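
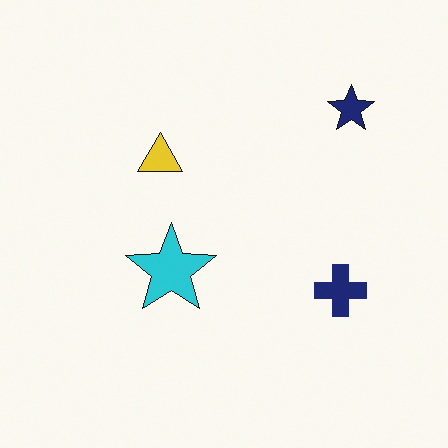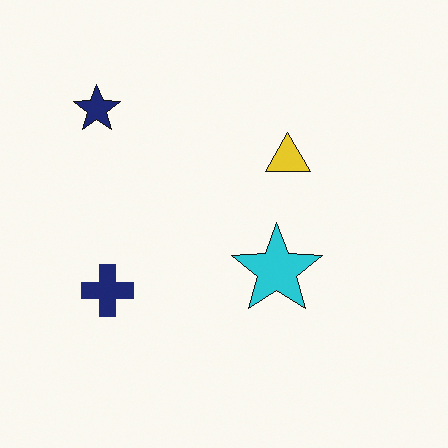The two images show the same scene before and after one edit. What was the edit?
This is the original image flipped horizontally (left ↔ right).

The navy star is in the top-right of the first image and the top-left of the second — shapes on opposite sides of the vertical midline have swapped in a mirror flip.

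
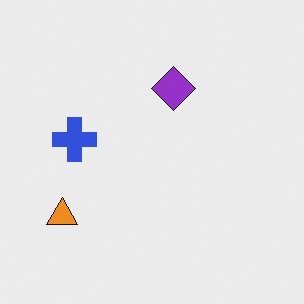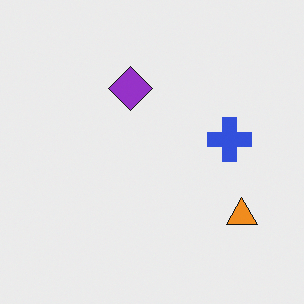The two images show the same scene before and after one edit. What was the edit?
The image was flipped horizontally (left ↔ right).

The orange triangle is in the bottom-left of the first image and the bottom-right of the second — shapes on opposite sides of the vertical midline have swapped in a mirror flip.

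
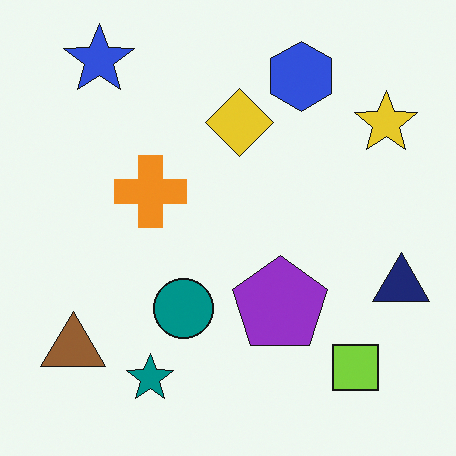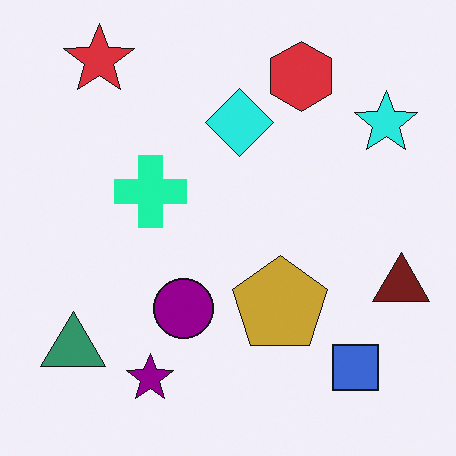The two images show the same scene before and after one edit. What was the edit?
The second image is the first hue-shifted noticeably.

Every shape's color has rotated by the same amount around the hue wheel — a uniform hue shift.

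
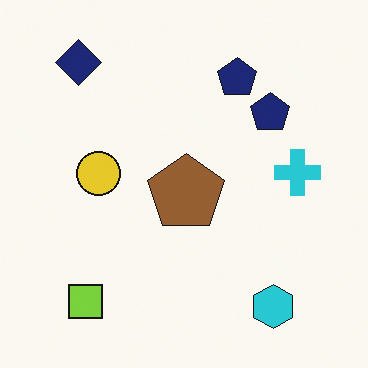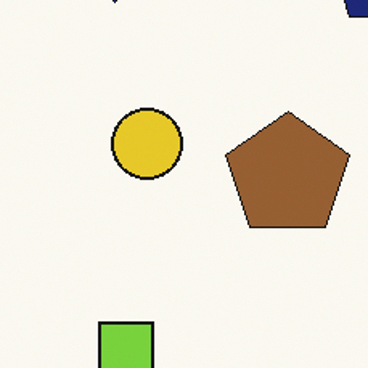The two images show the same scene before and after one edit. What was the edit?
The transformation is: cropped to a modestly smaller region and rescaled.

The visible shapes are larger and the field of view is narrower; shapes near the original edges may be partly or wholly outside the frame — a crop-and-rescale.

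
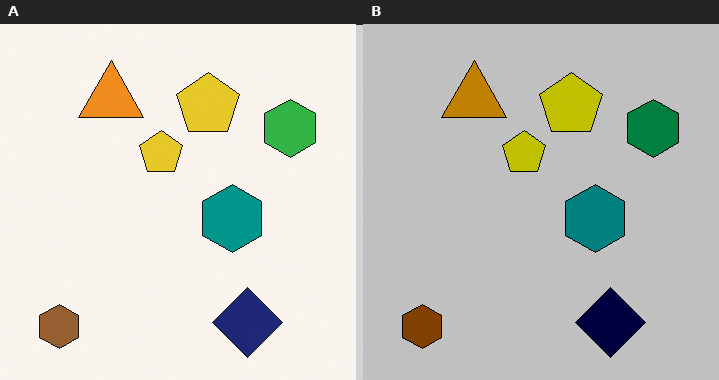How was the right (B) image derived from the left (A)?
The transformation is: aggressively posterized.

Each flat color has snapped to a coarser quantized level — most visibly, the near-white background has dropped to a flat grey.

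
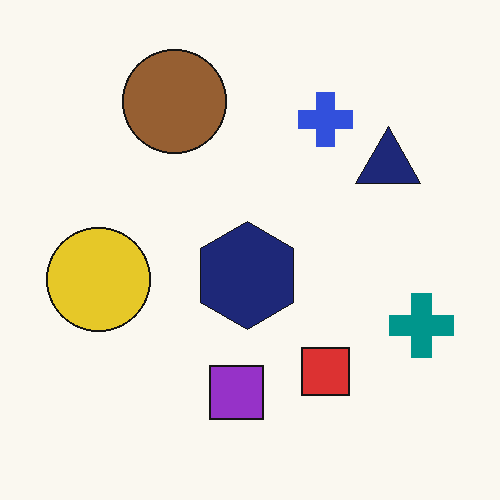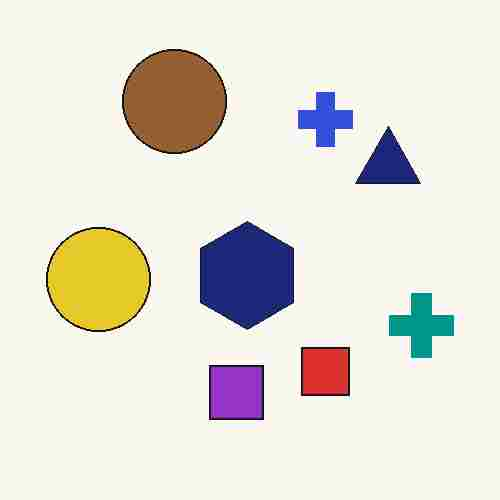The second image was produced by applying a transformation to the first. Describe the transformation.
The second image is the first degraded with heavy JPEG compression.

Blocky 8×8 compression artifacts appear around shape edges and the flat background shows ringing — characteristic JPEG degradation.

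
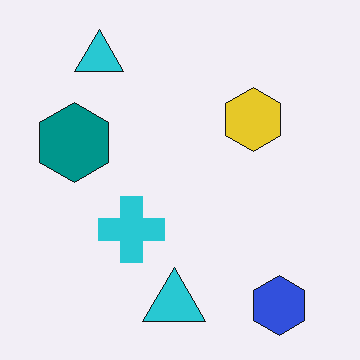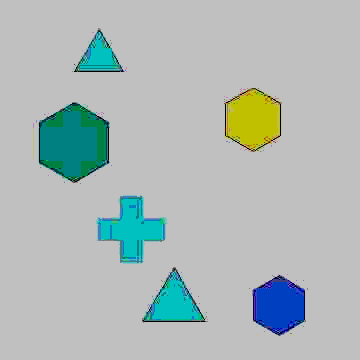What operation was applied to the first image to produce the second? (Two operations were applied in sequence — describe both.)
The transformation is: heavily JPEG-compressed with obvious blocking artifacts, then heavily posterized to just a handful of flat colors.

Blocky 8×8 compression artifacts appear around shape edges and the flat background shows ringing — characteristic JPEG degradation. Each flat color has snapped to a coarser quantized level — most visibly, the near-white background has dropped to a flat grey.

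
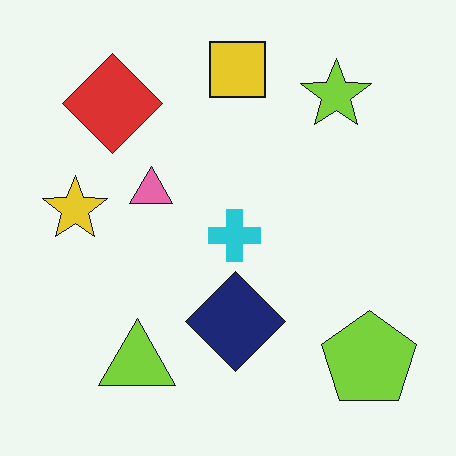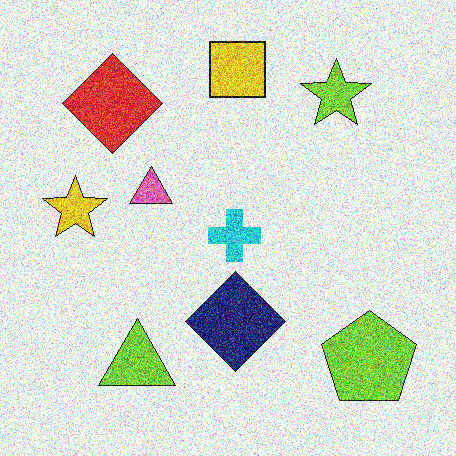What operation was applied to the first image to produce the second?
It was degraded with heavy additive noise.

Random speckle covers the whole image, including the flat background.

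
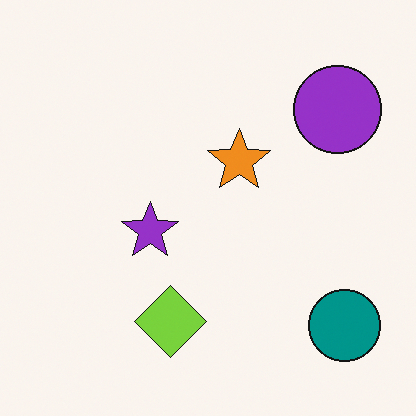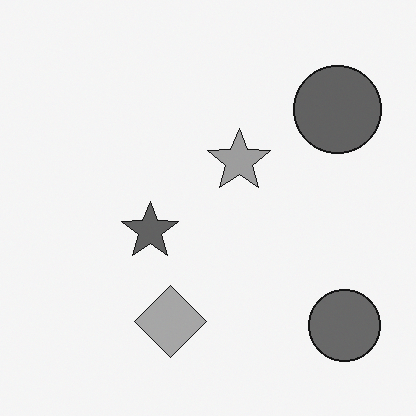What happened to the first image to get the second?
Converted to grayscale.

All color is removed — every shape is now a shade of grey.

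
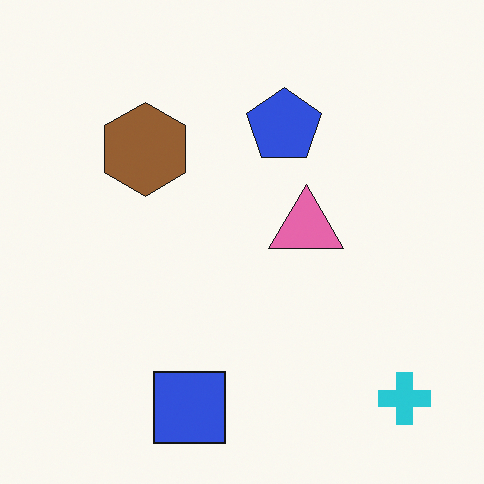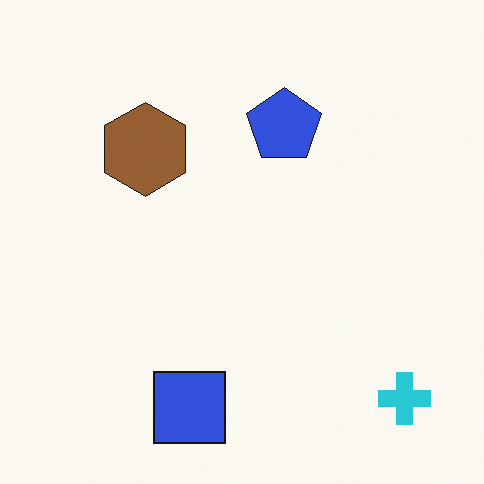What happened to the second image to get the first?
This is the original image overlaid with an additional pink triangle.

A pink triangle appears in the first image that is absent from the second.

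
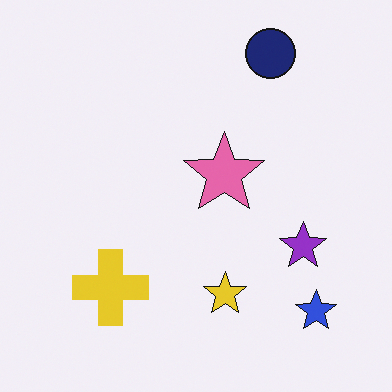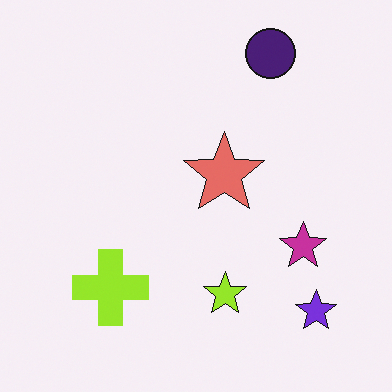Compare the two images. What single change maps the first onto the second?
The second image is the first hue-shifted by a small amount.

Every shape's color has rotated by the same amount around the hue wheel — a uniform hue shift.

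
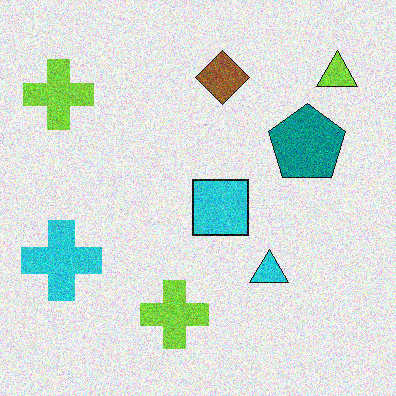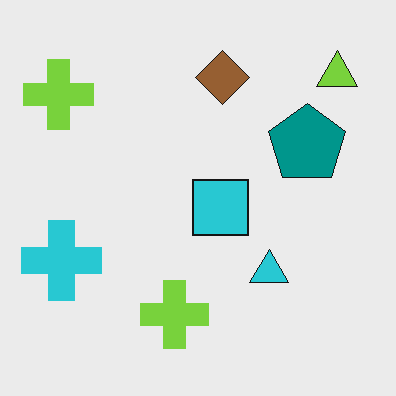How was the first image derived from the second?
This is the original image degraded with visible gaussian noise.

Random speckle covers the whole image, including the flat background.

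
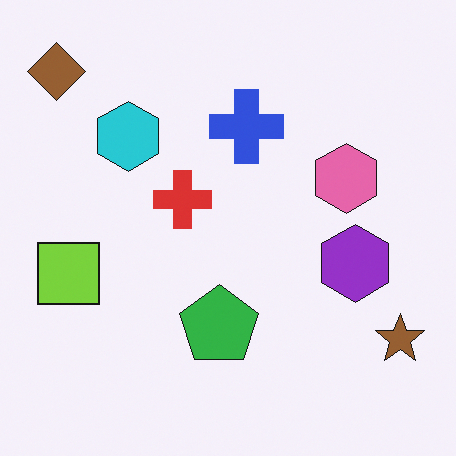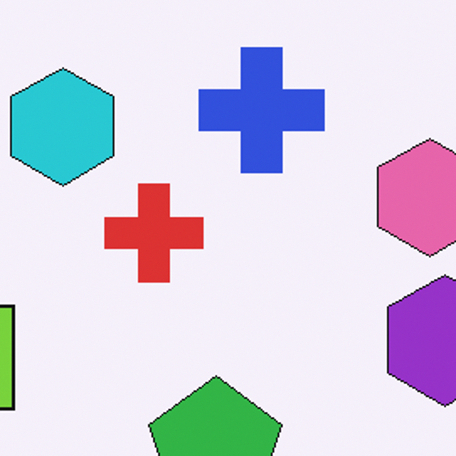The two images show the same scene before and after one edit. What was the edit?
The second image is the first cropped to a noticeably smaller region and rescaled.

The visible shapes are larger and the field of view is narrower; shapes near the original edges may be partly or wholly outside the frame — a crop-and-rescale.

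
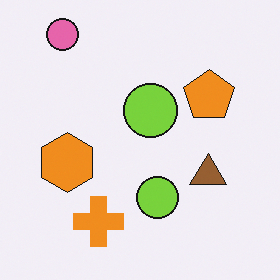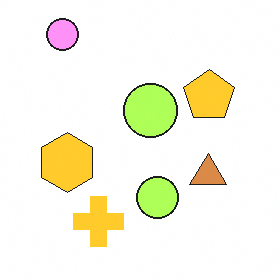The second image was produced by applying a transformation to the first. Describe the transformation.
The transformation is: substantially brightened.

Every pixel — background and shapes alike — is uniformly brightened.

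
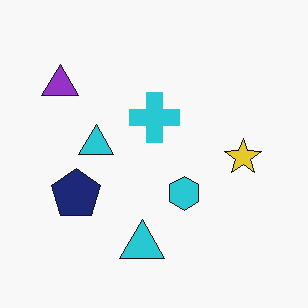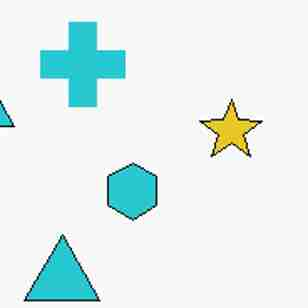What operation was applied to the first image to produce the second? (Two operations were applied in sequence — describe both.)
This is the original image cropped tightly and scaled back up, then degraded with heavy JPEG compression.

The visible shapes are larger and the field of view is narrower; shapes near the original edges may be partly or wholly outside the frame — a crop-and-rescale. Blocky 8×8 compression artifacts appear around shape edges and the flat background shows ringing — characteristic JPEG degradation.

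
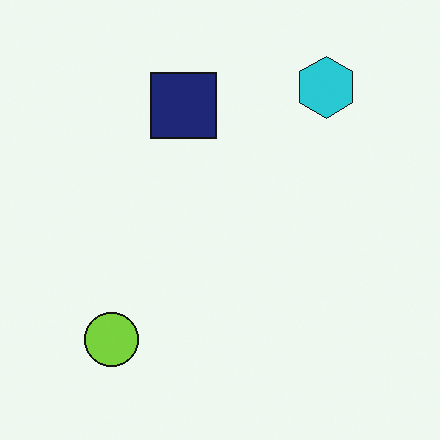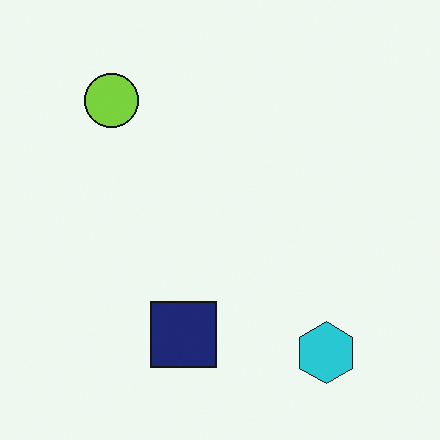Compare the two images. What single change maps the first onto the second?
It was flipped vertically (top ↔ bottom).

The cyan hexagon is in the top-right of the first image and the bottom-right of the second — shapes on opposite sides of the horizontal midline have swapped in a mirror flip.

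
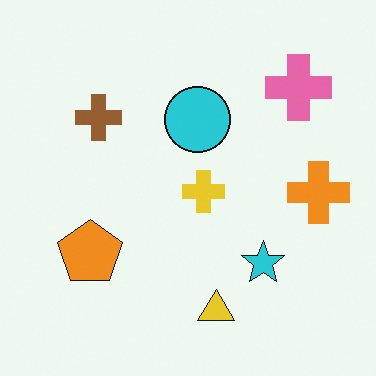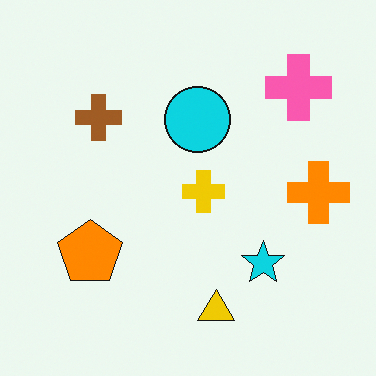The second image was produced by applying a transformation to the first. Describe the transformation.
It was slightly oversaturated.

All colors are more vivid — a global saturation change.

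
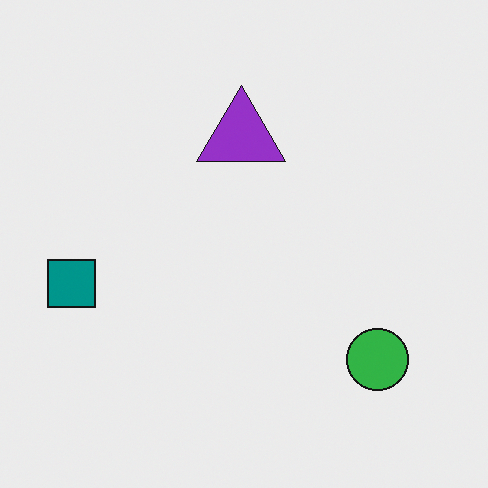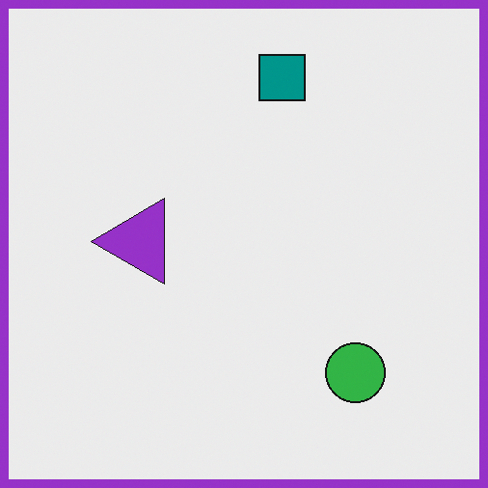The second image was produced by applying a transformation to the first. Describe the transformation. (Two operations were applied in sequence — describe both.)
Transposed (reflected across the top-left ↔ bottom-right diagonal), then framed with a purple border.

Shapes have swapped their row and column positions — what was in the top-right is now in the bottom-left — a diagonal reflection. A solid purple frame runs around the edge of the second image, with the content slightly shrunk inside it.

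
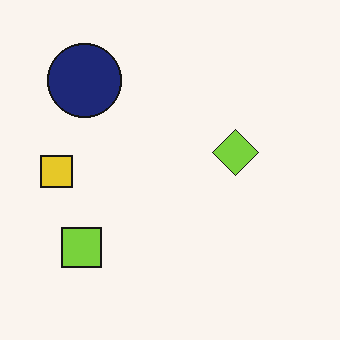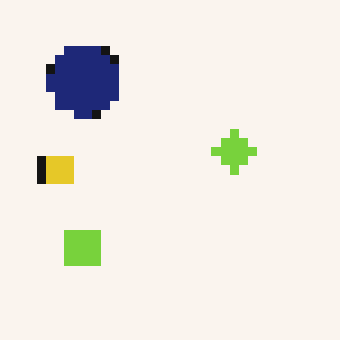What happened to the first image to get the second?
The transformation is: coarsely pixelated.

Shapes are reduced to large square blocks; fine edges and outlines are lost — a downscale-then-upscale (mosaic) effect.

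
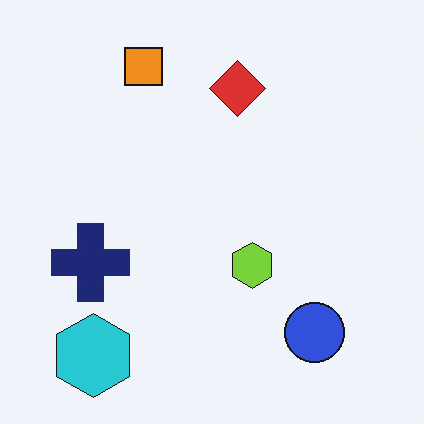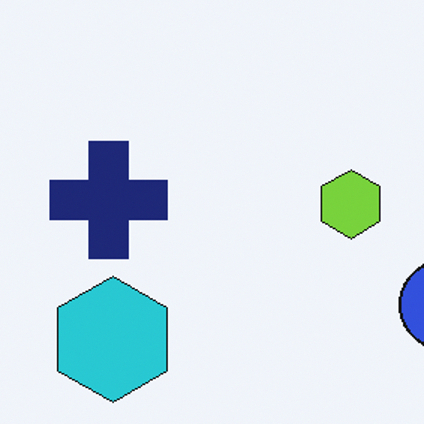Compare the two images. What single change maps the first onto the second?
It was cropped to a modestly smaller region and rescaled.

The visible shapes are larger and the field of view is narrower; shapes near the original edges may be partly or wholly outside the frame — a crop-and-rescale.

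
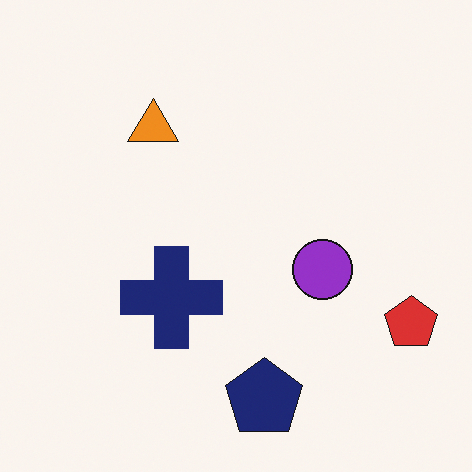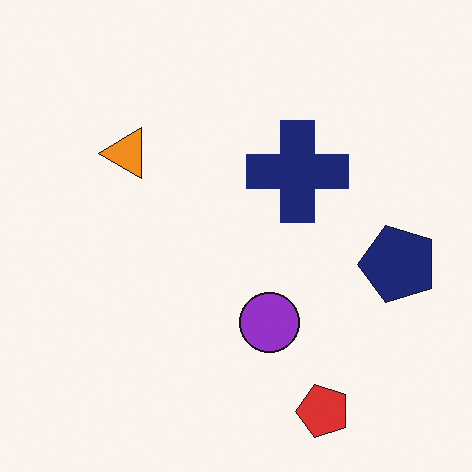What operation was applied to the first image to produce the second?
It was transposed (reflected across the top-left ↔ bottom-right diagonal).

Shapes have swapped their row and column positions — what was in the top-right is now in the bottom-left — a diagonal reflection.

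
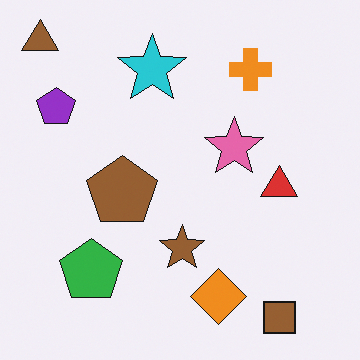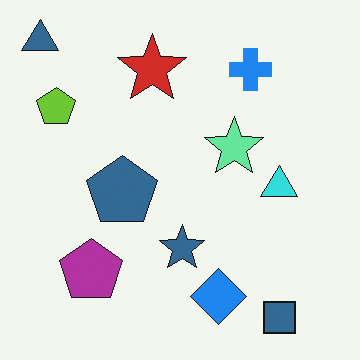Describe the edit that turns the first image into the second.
Hue-shifted through roughly half the color wheel.

Every shape's color has rotated by the same amount around the hue wheel — a uniform hue shift.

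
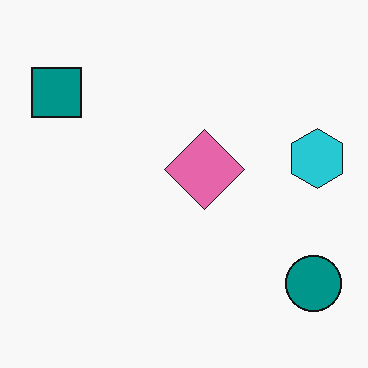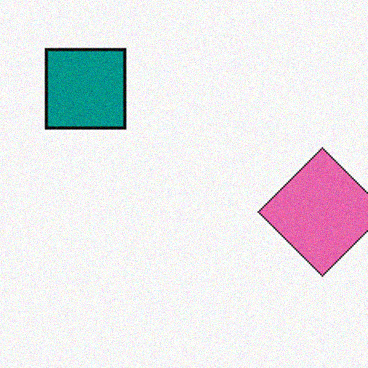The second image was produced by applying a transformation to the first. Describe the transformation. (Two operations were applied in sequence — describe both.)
Cropped slightly and scaled back up, then degraded with light additive noise.

The visible shapes are larger and the field of view is narrower; shapes near the original edges may be partly or wholly outside the frame — a crop-and-rescale. Random speckle covers the whole image, including the flat background.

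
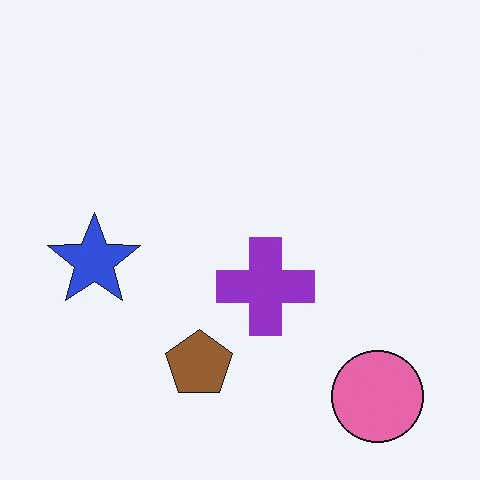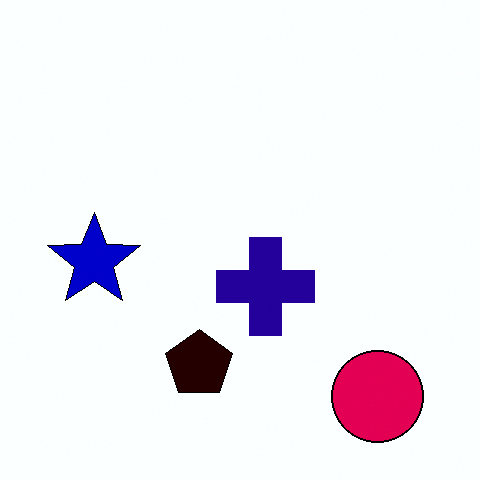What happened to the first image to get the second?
The transformation is: boosted in contrast.

Tones are pushed away from mid-grey across the whole image — a global contrast change.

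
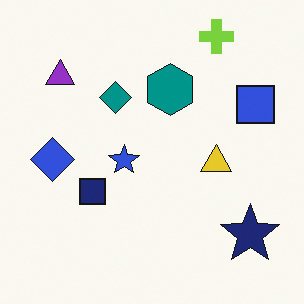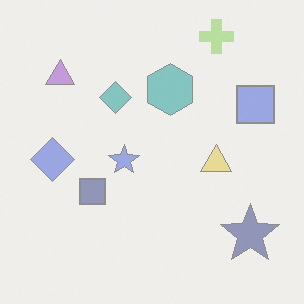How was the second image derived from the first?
This is the original image given much lower contrast.

Tones are pushed toward mid-grey across the whole image — a global contrast change.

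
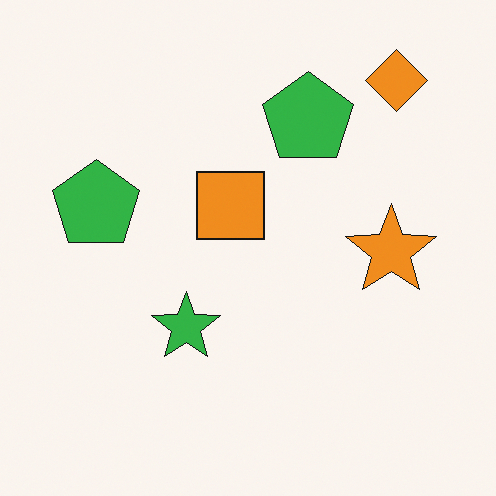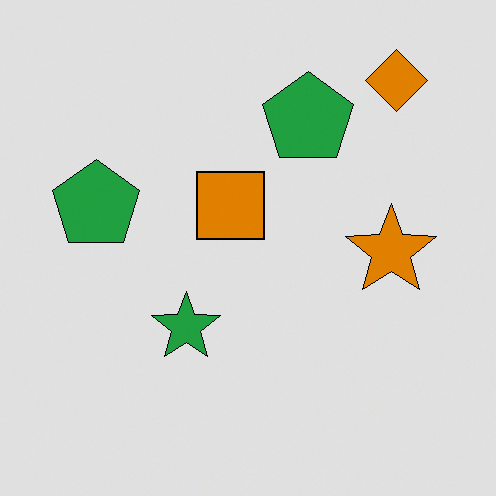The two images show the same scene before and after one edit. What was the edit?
Posterized to a reduced palette.

Each flat color has snapped to a coarser quantized level — most visibly, the near-white background has dropped to a flat grey.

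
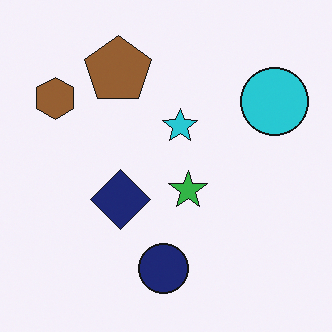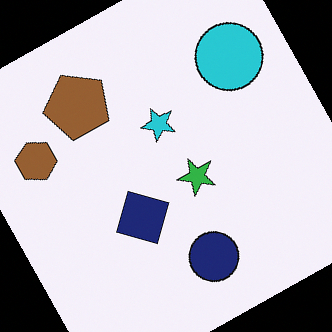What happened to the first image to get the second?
It was rotated counter-clockwise by a moderate amount.

Every shape is tilted by the same angle and the image corners show triangular fill wedges — a whole-image rotation by a non-right angle.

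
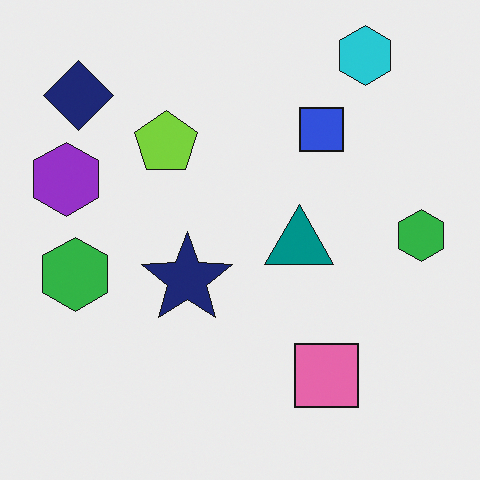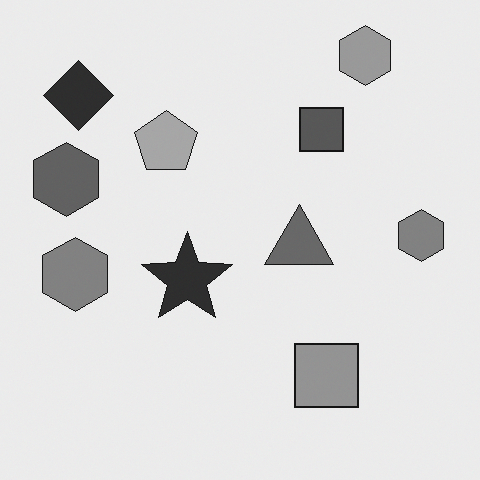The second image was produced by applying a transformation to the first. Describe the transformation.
It was converted to grayscale.

All color is removed — every shape is now a shade of grey.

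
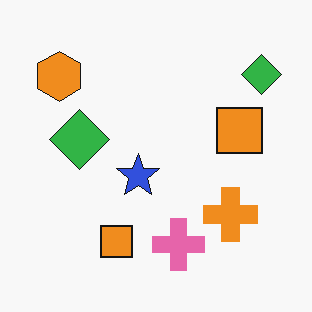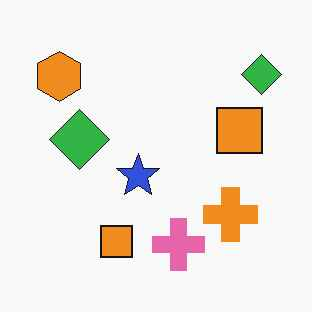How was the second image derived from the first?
Given moderate JPEG compression.

Blocky 8×8 compression artifacts appear around shape edges and the flat background shows ringing — characteristic JPEG degradation.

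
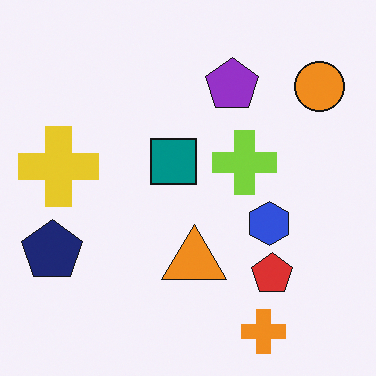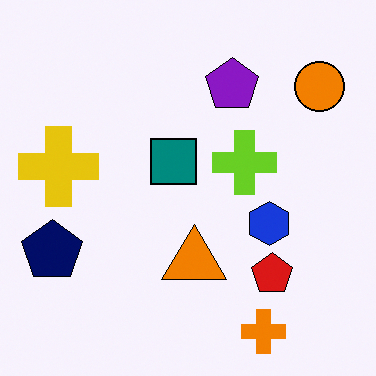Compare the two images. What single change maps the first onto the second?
Given slightly increased contrast.

Tones are pushed away from mid-grey across the whole image — a global contrast change.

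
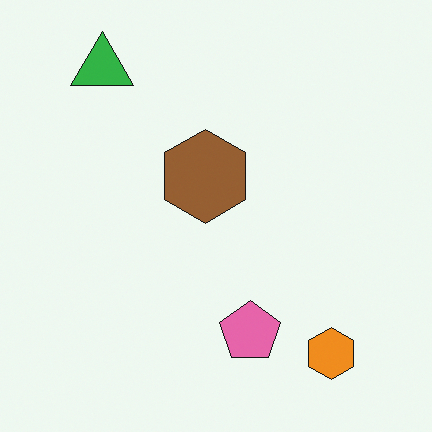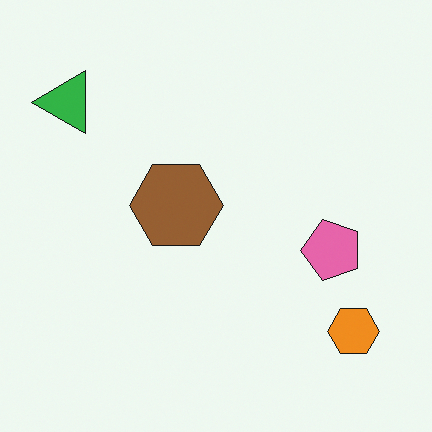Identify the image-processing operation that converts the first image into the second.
The image was transposed (reflected across the top-left ↔ bottom-right diagonal).

Shapes have swapped their row and column positions — what was in the top-right is now in the bottom-left — a diagonal reflection.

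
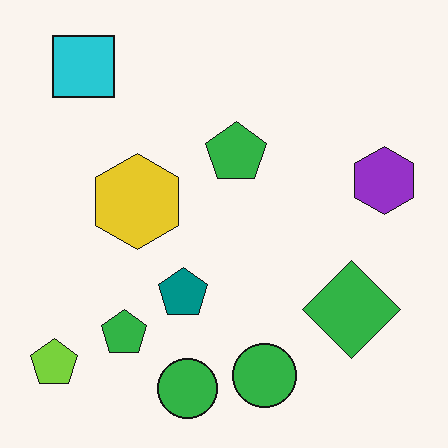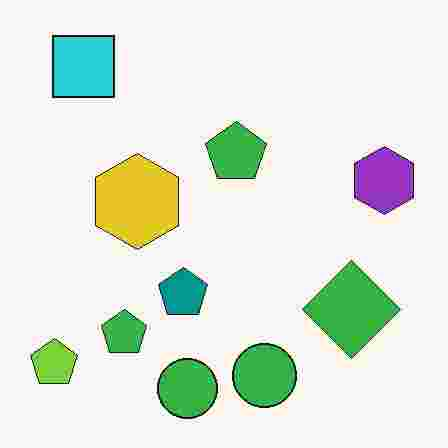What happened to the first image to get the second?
The second image is the first heavily JPEG-compressed with obvious blocking artifacts.

Blocky 8×8 compression artifacts appear around shape edges and the flat background shows ringing — characteristic JPEG degradation.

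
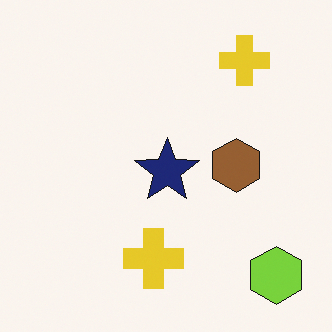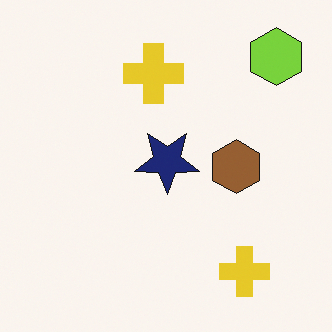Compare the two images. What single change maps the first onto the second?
The second image is the first flipped vertically (top ↔ bottom).

The lime hexagon is in the bottom-right of the first image and the top-right of the second — shapes on opposite sides of the horizontal midline have swapped in a mirror flip.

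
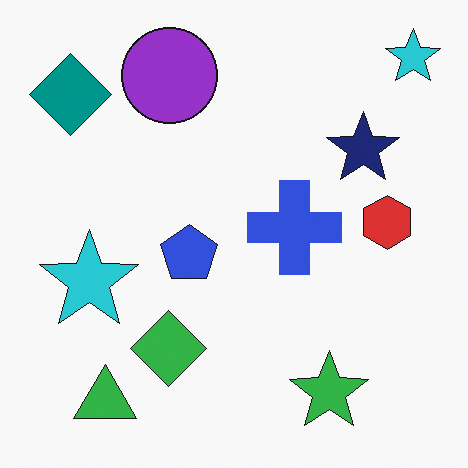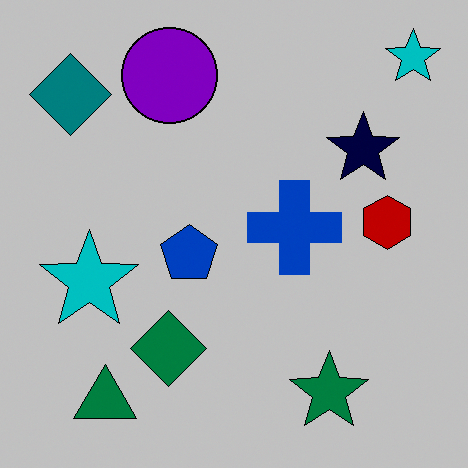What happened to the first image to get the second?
This is the original image aggressively posterized.

Each flat color has snapped to a coarser quantized level — most visibly, the near-white background has dropped to a flat grey.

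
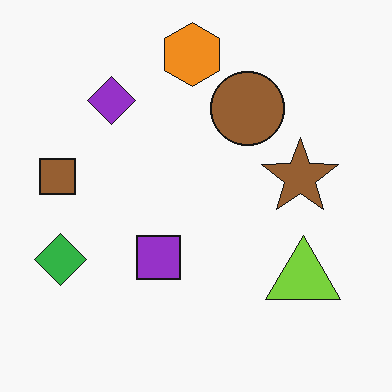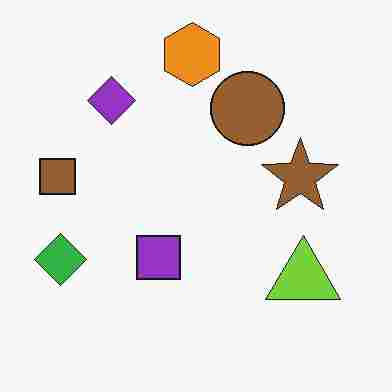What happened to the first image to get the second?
The second image is the first heavily JPEG-compressed with obvious blocking artifacts.

Blocky 8×8 compression artifacts appear around shape edges and the flat background shows ringing — characteristic JPEG degradation.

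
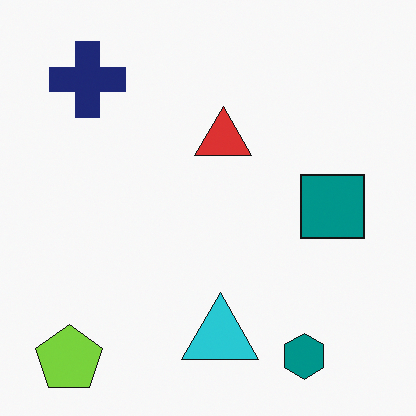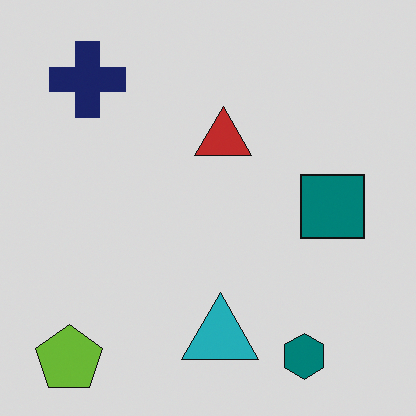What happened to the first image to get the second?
The transformation is: slightly darkened.

Every pixel — background and shapes alike — is uniformly darkened.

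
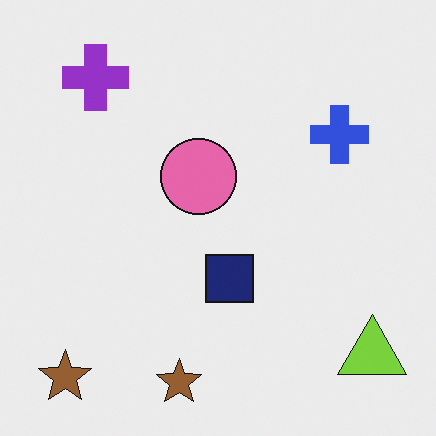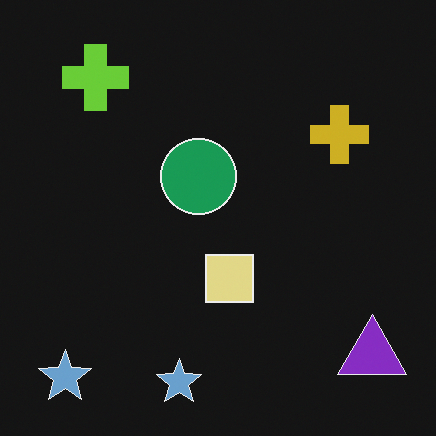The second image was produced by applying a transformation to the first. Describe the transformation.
This is the original image color-inverted (negative).

The light background has become dark and every shape's color is its complement — a photographic negative.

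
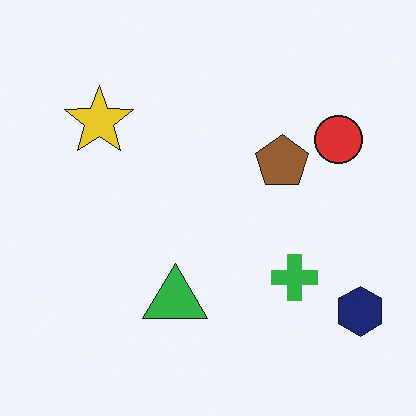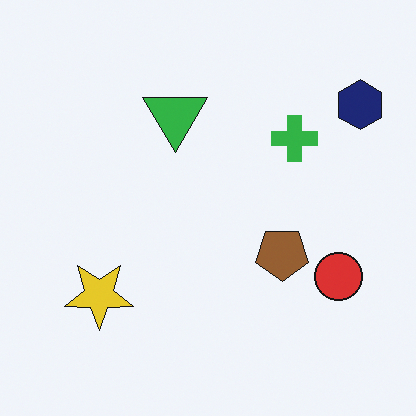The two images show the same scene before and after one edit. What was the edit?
This is the original image flipped vertically (top ↔ bottom).

The navy hexagon is in the bottom-right of the first image and the top-right of the second — shapes on opposite sides of the horizontal midline have swapped in a mirror flip.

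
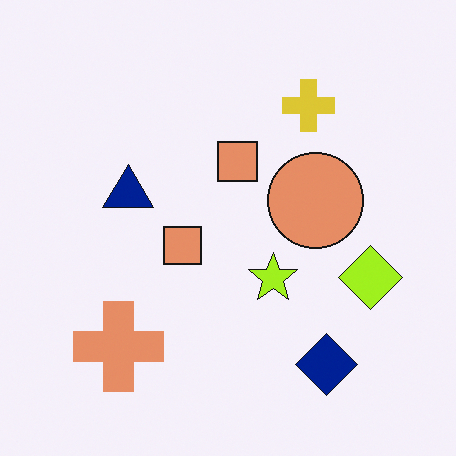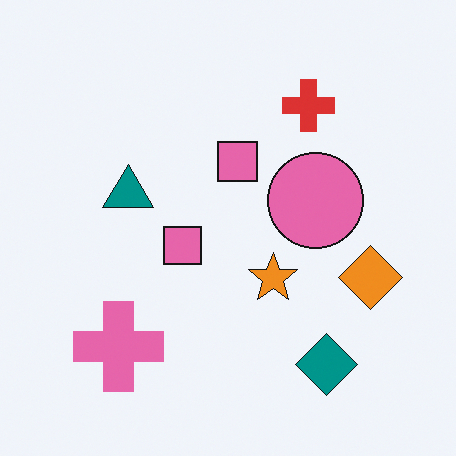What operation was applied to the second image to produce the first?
It was hue-shifted slightly.

Every shape's color has rotated by the same amount around the hue wheel — a uniform hue shift.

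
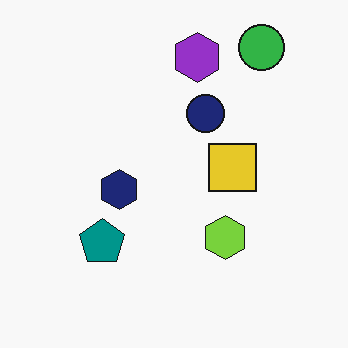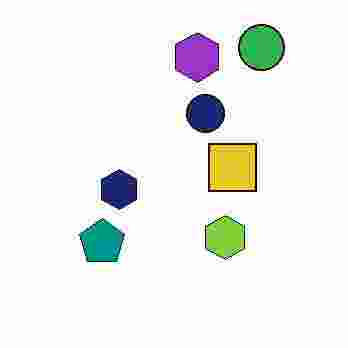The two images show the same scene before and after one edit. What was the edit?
This is the original image degraded with heavy JPEG compression.

Blocky 8×8 compression artifacts appear around shape edges and the flat background shows ringing — characteristic JPEG degradation.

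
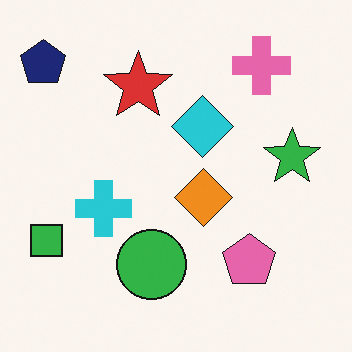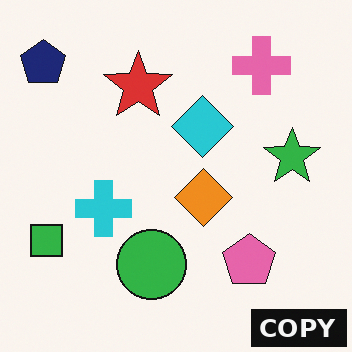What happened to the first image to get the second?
The image was watermarked with the text "COPY" in the lower-right corner.

A dark label reading "COPY" appears in the lower-right corner.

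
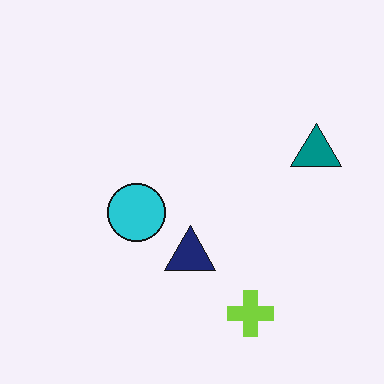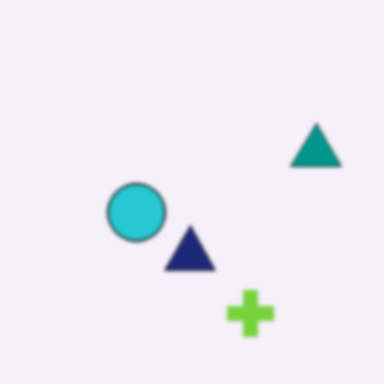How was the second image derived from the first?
The image was lightly blurred.

Shape edges and outlines are uniformly softened across the whole image.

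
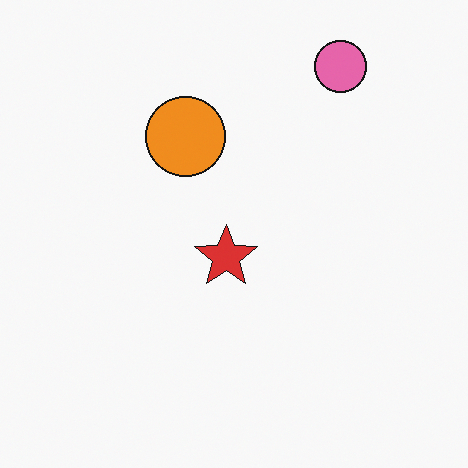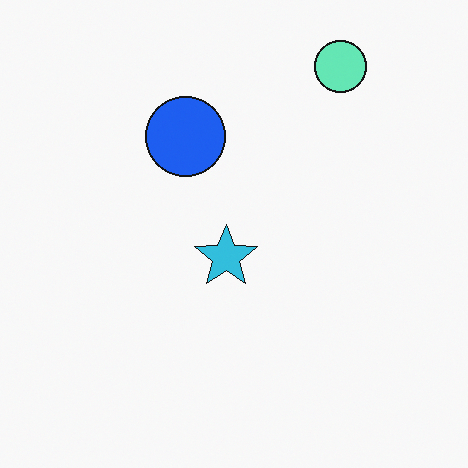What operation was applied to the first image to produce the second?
The transformation is: hue-shifted by a large amount.

Every shape's color has rotated by the same amount around the hue wheel — a uniform hue shift.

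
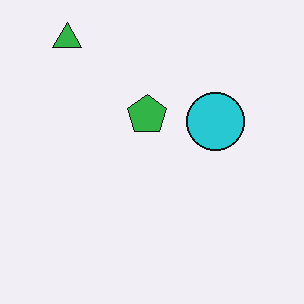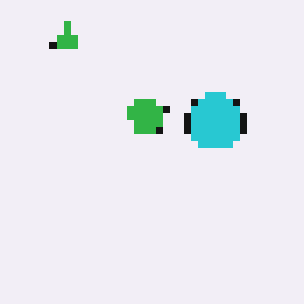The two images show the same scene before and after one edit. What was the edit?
Pixelated into visible square blocks.

Shapes are reduced to large square blocks; fine edges and outlines are lost — a downscale-then-upscale (mosaic) effect.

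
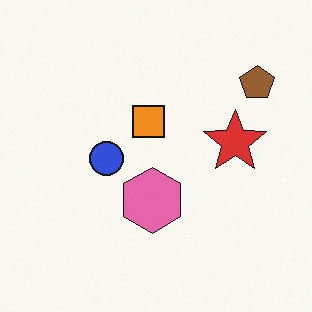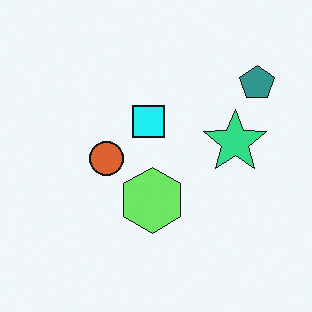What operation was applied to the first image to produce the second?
The transformation is: hue-shifted through roughly a third of the color wheel.

Every shape's color has rotated by the same amount around the hue wheel — a uniform hue shift.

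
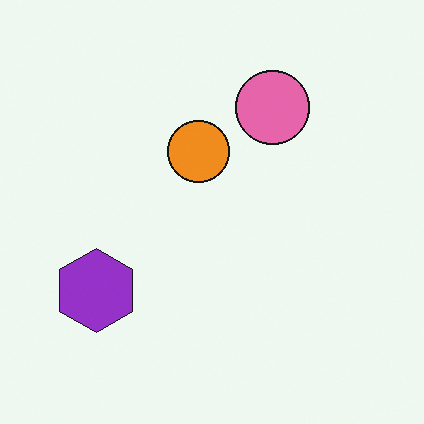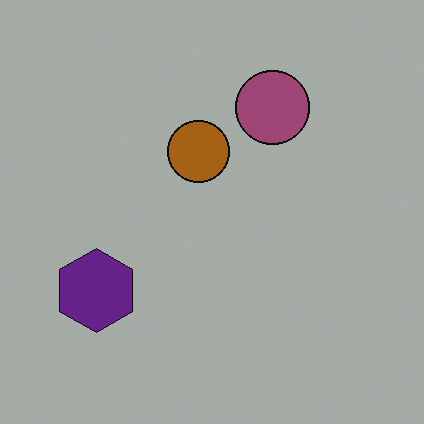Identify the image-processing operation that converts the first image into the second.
Darkened a lot.

Every pixel — background and shapes alike — is uniformly darkened.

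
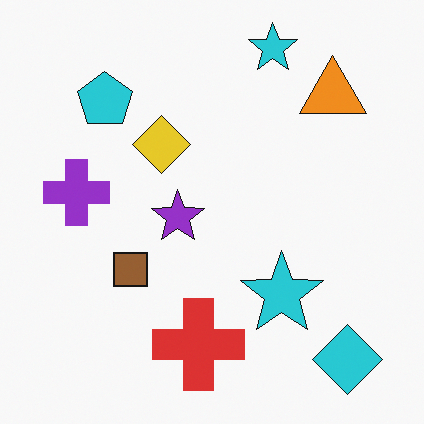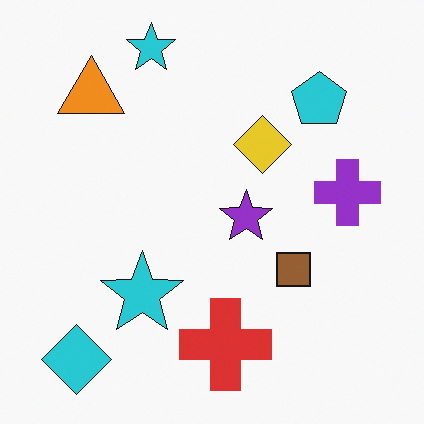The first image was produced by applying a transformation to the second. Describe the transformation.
The transformation is: flipped horizontally (left ↔ right).

The cyan diamond is in the bottom-left of the second image and the bottom-right of the first — shapes on opposite sides of the vertical midline have swapped in a mirror flip.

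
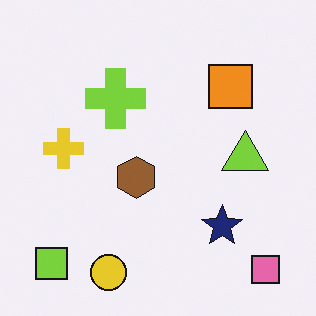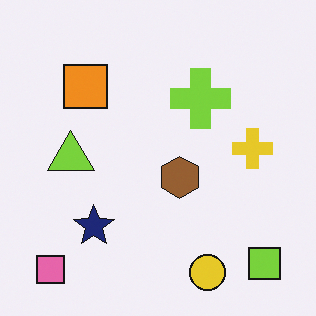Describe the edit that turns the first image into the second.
It was flipped horizontally (left ↔ right).

The lime square is in the bottom-left of the first image and the bottom-right of the second — shapes on opposite sides of the vertical midline have swapped in a mirror flip.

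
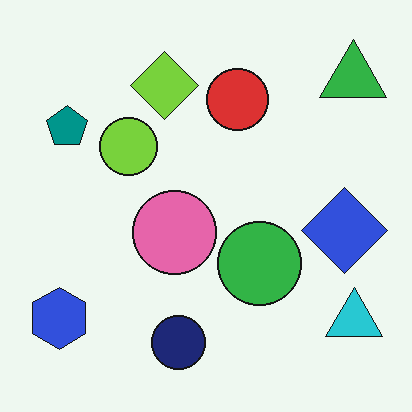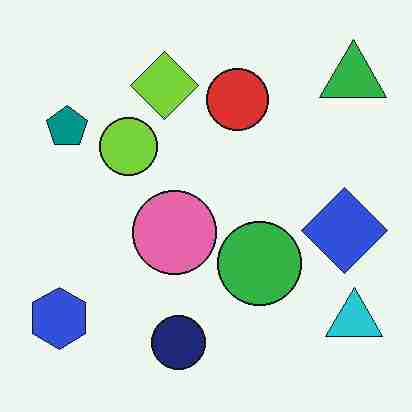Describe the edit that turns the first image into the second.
Degraded with heavy JPEG compression.

Blocky 8×8 compression artifacts appear around shape edges and the flat background shows ringing — characteristic JPEG degradation.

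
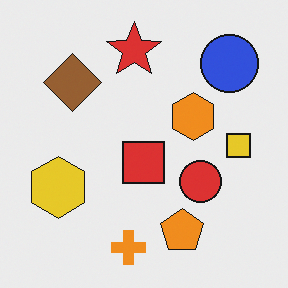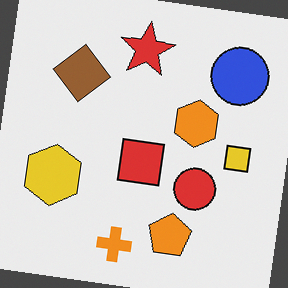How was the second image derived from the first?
The transformation is: rotated clockwise by a few degrees.

Every shape is tilted by the same angle and the image corners show triangular fill wedges — a whole-image rotation by a non-right angle.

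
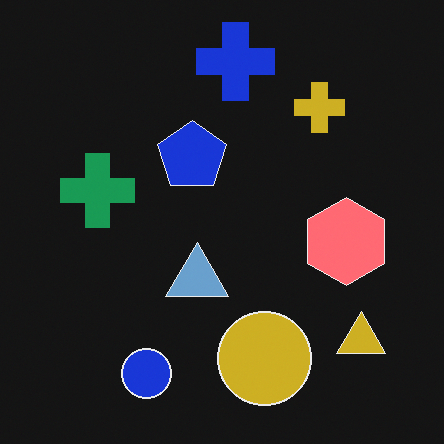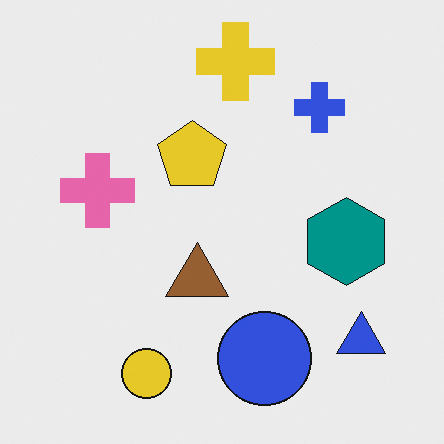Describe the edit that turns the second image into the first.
The transformation is: color-inverted (negative).

The light background has become dark and every shape's color is its complement — a photographic negative.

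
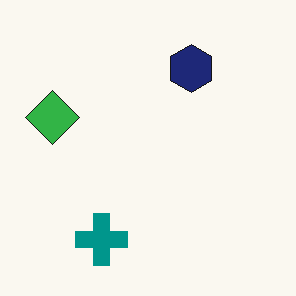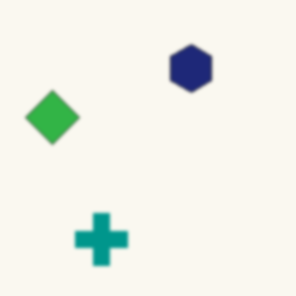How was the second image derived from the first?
The image was slightly softened.

Shape edges and outlines are uniformly softened across the whole image.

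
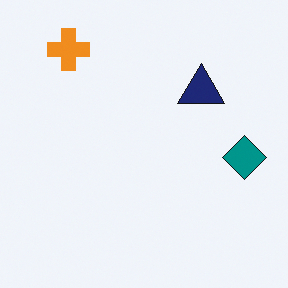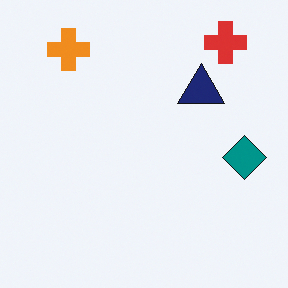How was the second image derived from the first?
The image was overlaid with an additional red cross.

A red cross appears in the second image that is absent from the first.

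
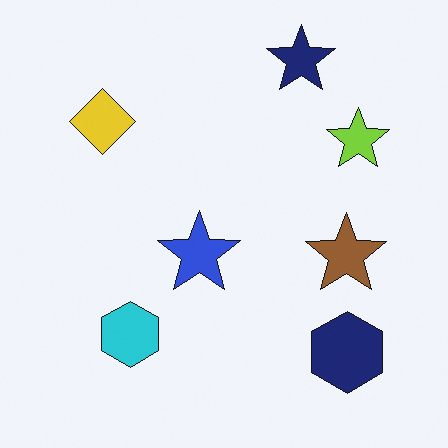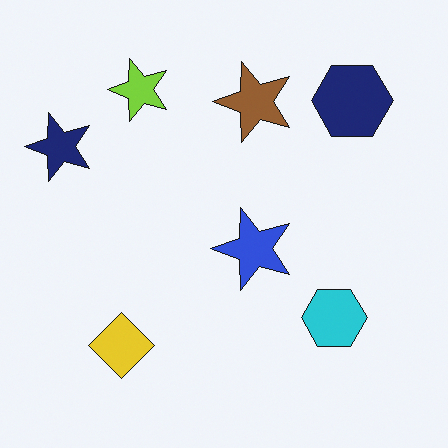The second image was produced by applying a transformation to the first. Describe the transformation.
The second image is the first rotated 90° counter-clockwise.

The navy star sits in the top-right of the first image and the top-left of the second — consistent with a whole-image 90° counter-clockwise rotation.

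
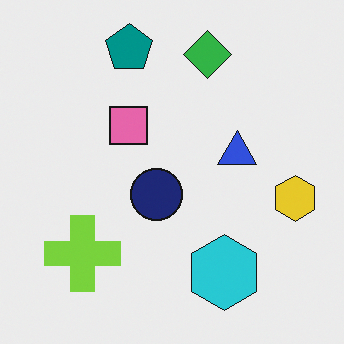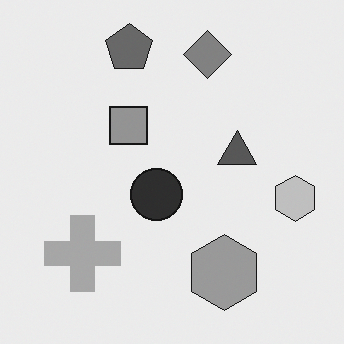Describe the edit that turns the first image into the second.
The second image is the first converted to grayscale.

All color is removed — every shape is now a shade of grey.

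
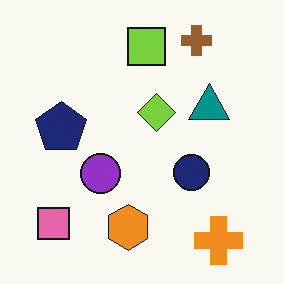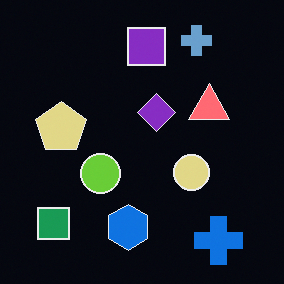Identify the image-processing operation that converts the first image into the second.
The image was color-inverted (negative).

The light background has become dark and every shape's color is its complement — a photographic negative.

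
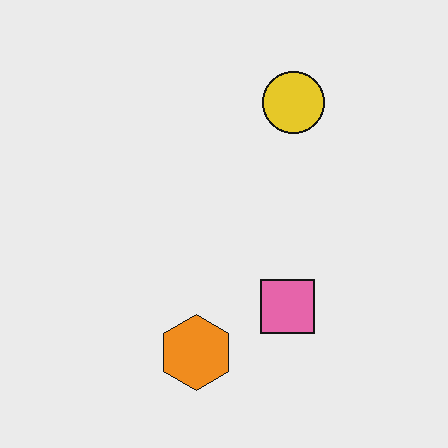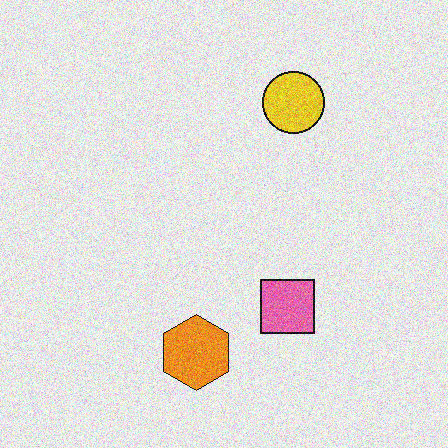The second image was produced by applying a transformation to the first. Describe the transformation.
The transformation is: degraded with visible gaussian noise.

Random speckle covers the whole image, including the flat background.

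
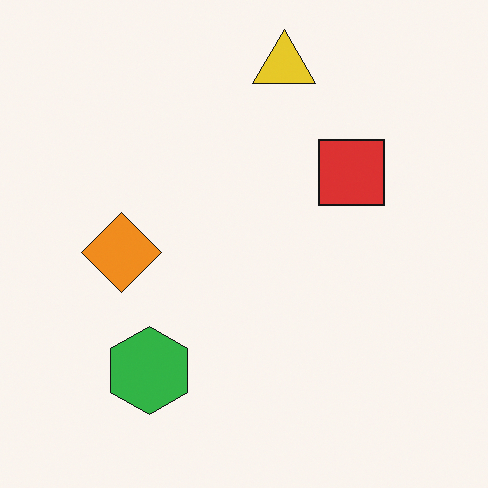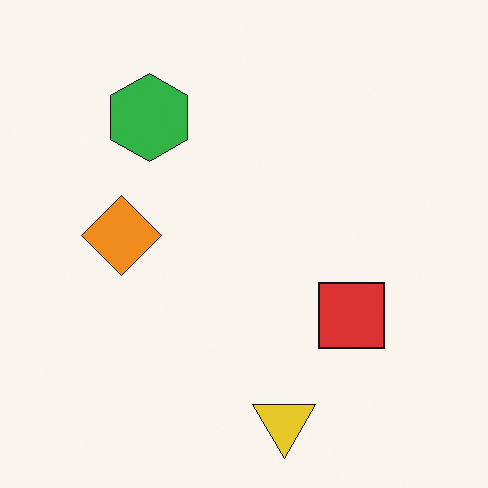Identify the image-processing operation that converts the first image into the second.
The image was flipped vertically (top ↔ bottom).

The yellow triangle is in the top of the first image and the bottom of the second — shapes on opposite sides of the horizontal midline have swapped in a mirror flip.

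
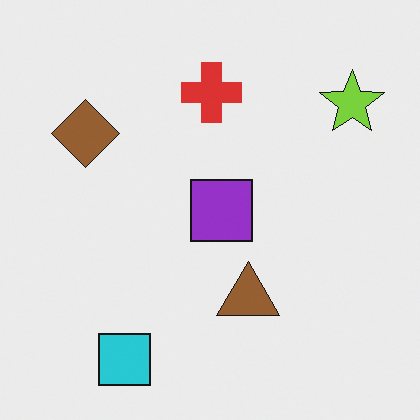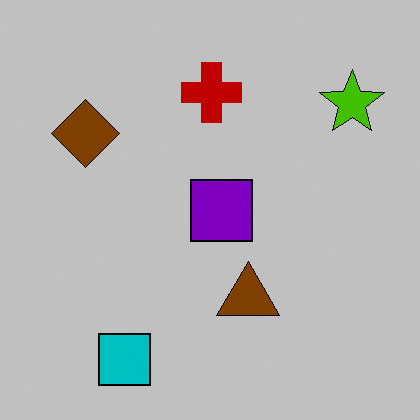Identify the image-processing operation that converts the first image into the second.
This is the original image heavily posterized to just a handful of flat colors.

Each flat color has snapped to a coarser quantized level — most visibly, the near-white background has dropped to a flat grey.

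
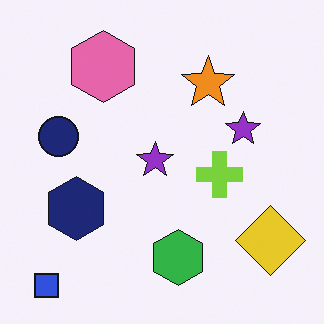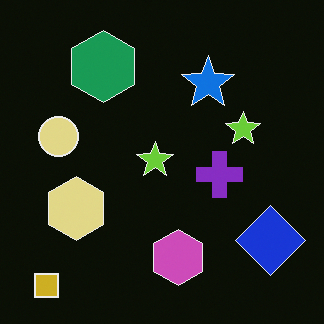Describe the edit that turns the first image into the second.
This is the original image color-inverted (negative).

The light background has become dark and every shape's color is its complement — a photographic negative.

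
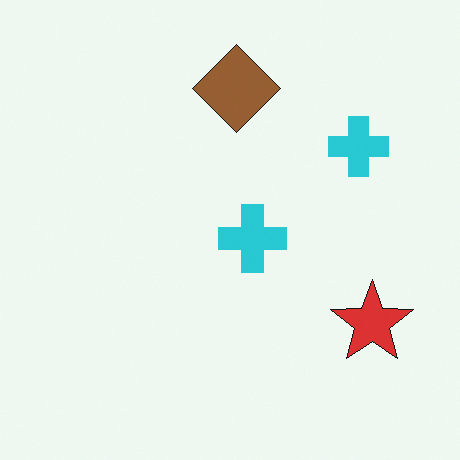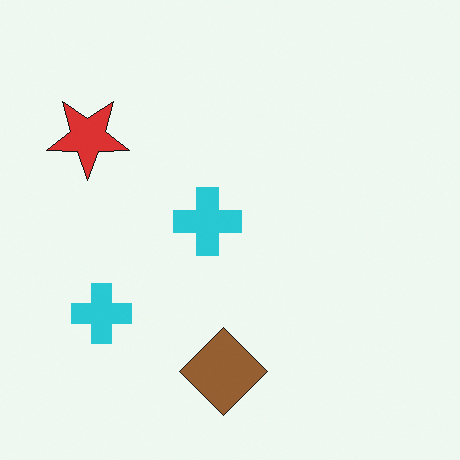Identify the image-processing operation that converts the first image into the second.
Rotated 180°.

The red star sits in the bottom-right of the first image and the top-left of the second — consistent with a whole-image 180° rotation.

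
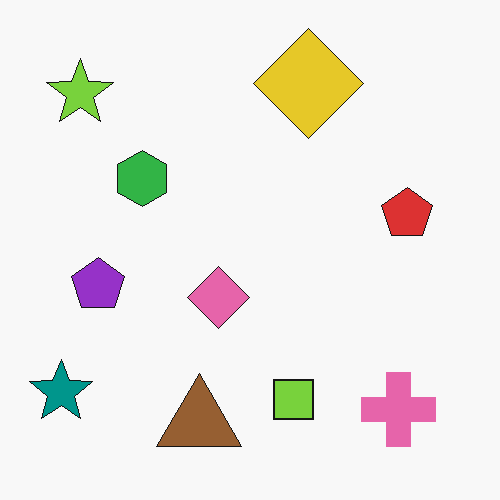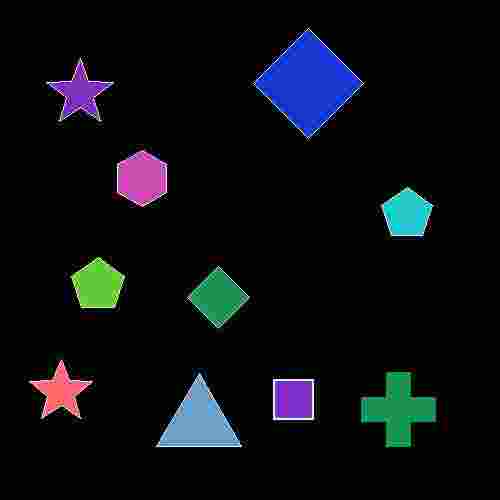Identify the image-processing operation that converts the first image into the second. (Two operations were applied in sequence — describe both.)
The second image is the first heavily JPEG-compressed with obvious blocking artifacts, then color-inverted (negative).

Blocky 8×8 compression artifacts appear around shape edges and the flat background shows ringing — characteristic JPEG degradation. The light background has become dark and every shape's color is its complement — a photographic negative.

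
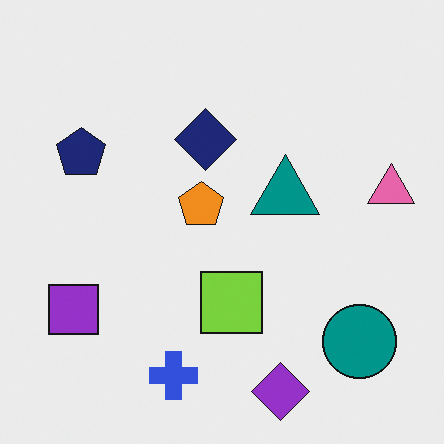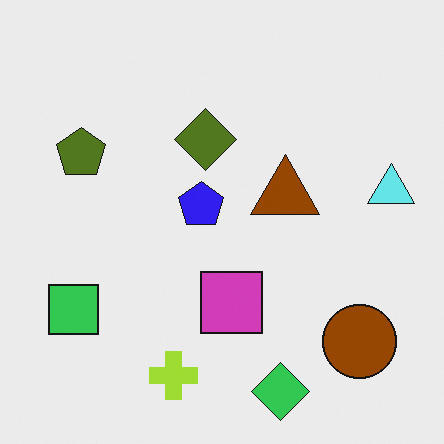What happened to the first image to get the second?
This is the original image hue-shifted through roughly half the color wheel.

Every shape's color has rotated by the same amount around the hue wheel — a uniform hue shift.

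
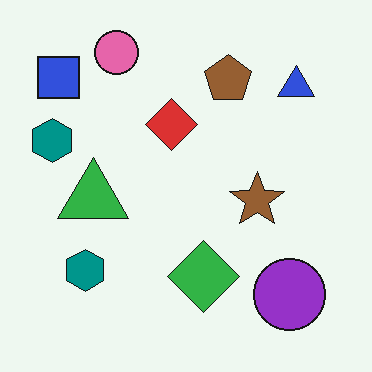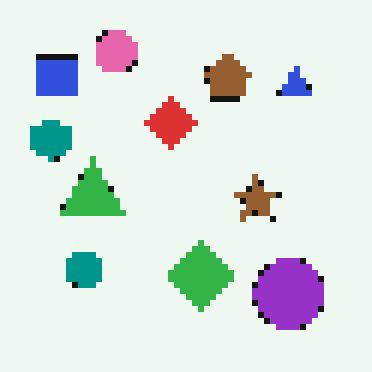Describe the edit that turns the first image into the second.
The second image is the first moderately pixelated.

Shapes are reduced to large square blocks; fine edges and outlines are lost — a downscale-then-upscale (mosaic) effect.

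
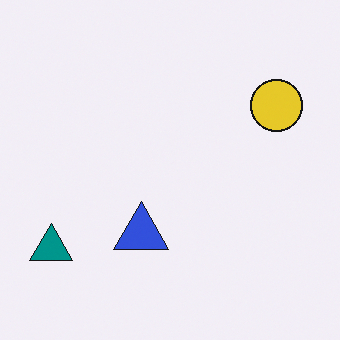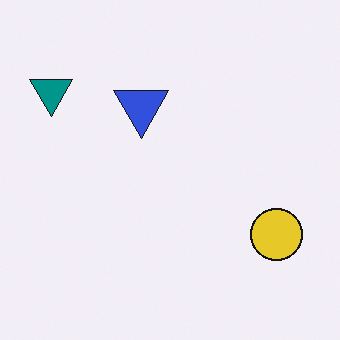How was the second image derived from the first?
The transformation is: flipped vertically (top ↔ bottom).

The teal triangle is in the bottom-left of the first image and the top-left of the second — shapes on opposite sides of the horizontal midline have swapped in a mirror flip.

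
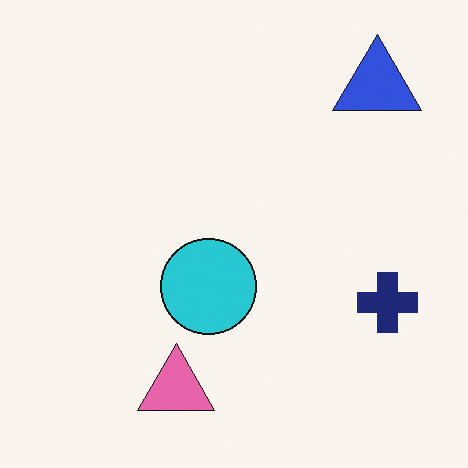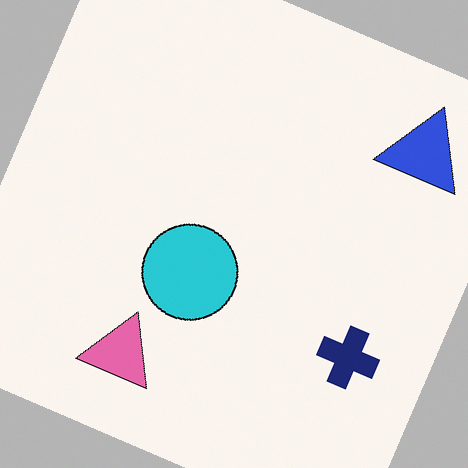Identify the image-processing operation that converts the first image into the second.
This is the original image rotated clockwise by a moderate amount.

Every shape is tilted by the same angle and the image corners show triangular fill wedges — a whole-image rotation by a non-right angle.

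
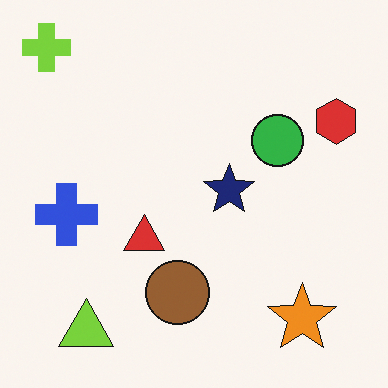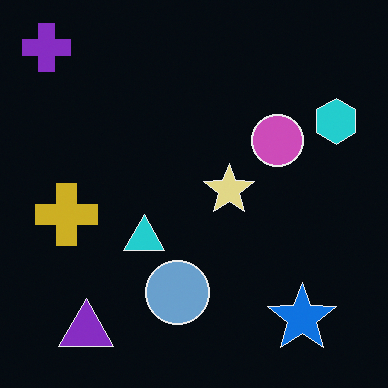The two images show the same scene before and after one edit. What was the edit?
The transformation is: color-inverted (negative).

The light background has become dark and every shape's color is its complement — a photographic negative.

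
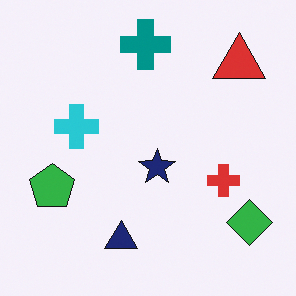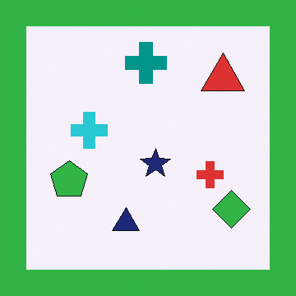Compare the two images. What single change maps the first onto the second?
It was framed with a green border.

A solid green frame runs around the edge of the second image, with the content slightly shrunk inside it.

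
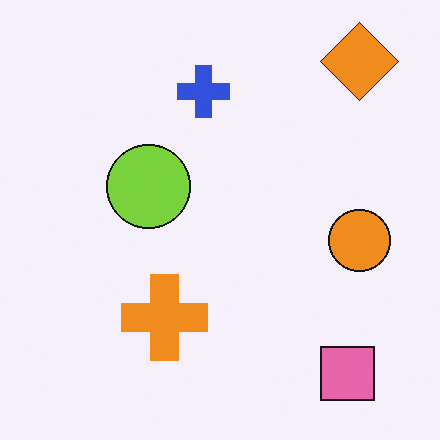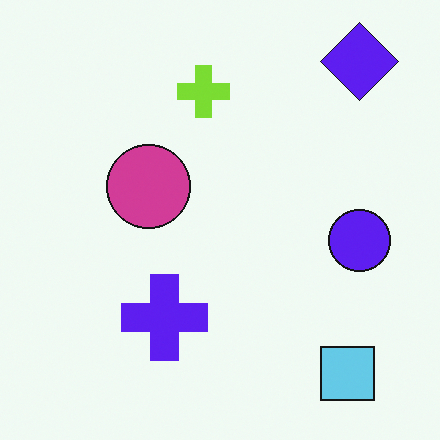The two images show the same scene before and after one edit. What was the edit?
The transformation is: hue-shifted through roughly half the color wheel.

Every shape's color has rotated by the same amount around the hue wheel — a uniform hue shift.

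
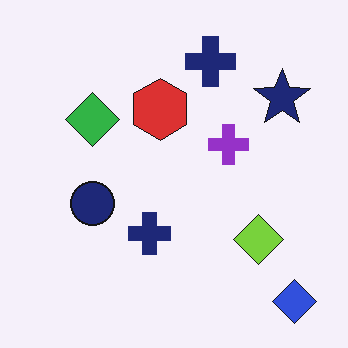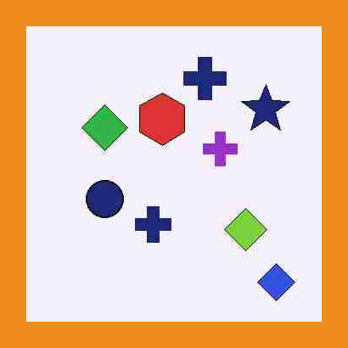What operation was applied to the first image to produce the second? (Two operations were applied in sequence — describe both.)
The transformation is: degraded with heavy JPEG compression, then framed with a orange border.

Blocky 8×8 compression artifacts appear around shape edges and the flat background shows ringing — characteristic JPEG degradation. A solid orange frame runs around the edge of the second image, with the content slightly shrunk inside it.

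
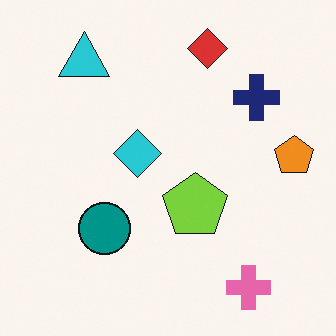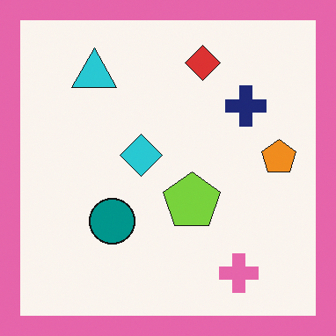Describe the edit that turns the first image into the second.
The image was framed with a pink border.

A solid pink frame runs around the edge of the second image, with the content slightly shrunk inside it.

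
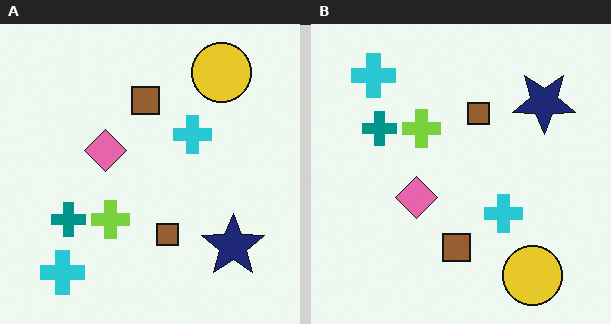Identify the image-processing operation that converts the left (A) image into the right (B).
It was flipped vertically (top ↔ bottom).

The yellow circle is in the top-right of the left (A) image and the bottom-right of the right (B) — shapes on opposite sides of the horizontal midline have swapped in a mirror flip.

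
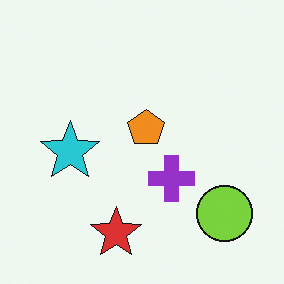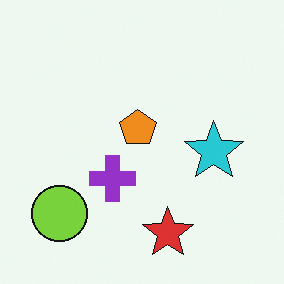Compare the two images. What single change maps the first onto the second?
The image was flipped horizontally (left ↔ right).

The lime circle is in the bottom-right of the first image and the bottom-left of the second — shapes on opposite sides of the vertical midline have swapped in a mirror flip.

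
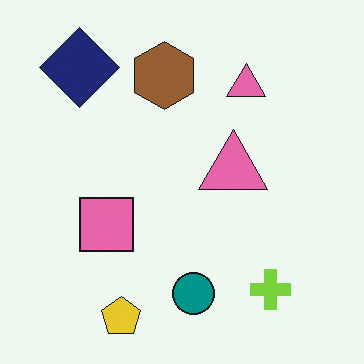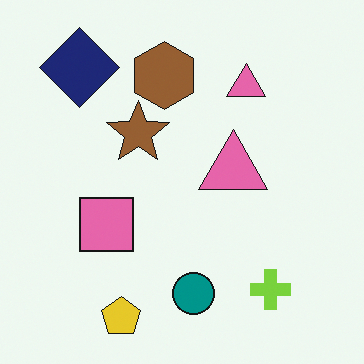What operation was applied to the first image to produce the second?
The second image is the first overlaid with an additional brown star.

A brown star appears in the second image that is absent from the first.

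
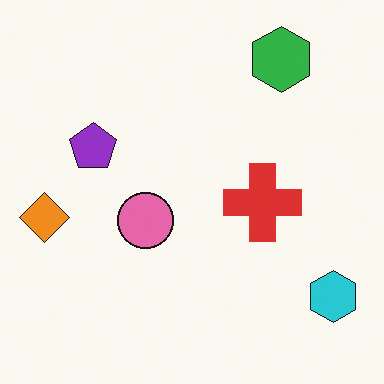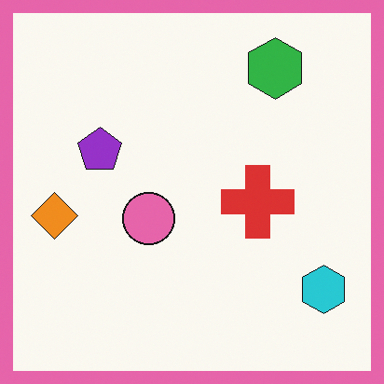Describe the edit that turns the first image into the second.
The transformation is: framed with a pink border.

A solid pink frame runs around the edge of the second image, with the content slightly shrunk inside it.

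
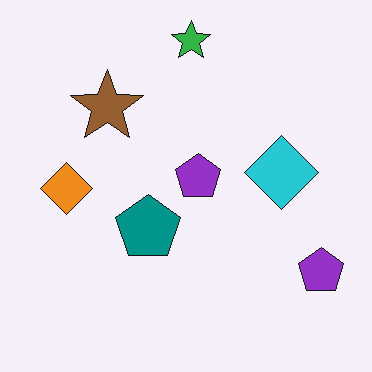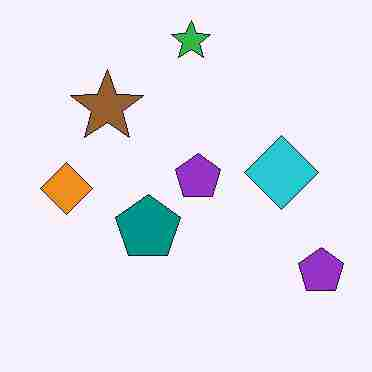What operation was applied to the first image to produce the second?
This is the original image degraded with heavy JPEG compression.

Blocky 8×8 compression artifacts appear around shape edges and the flat background shows ringing — characteristic JPEG degradation.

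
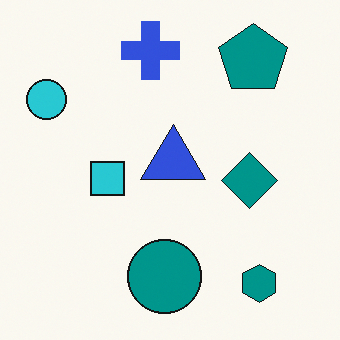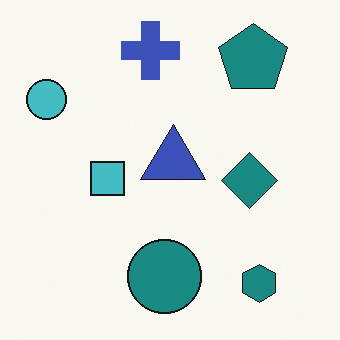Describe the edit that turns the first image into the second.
The image was slightly desaturated.

All colors are more muted and greyish — a global saturation change.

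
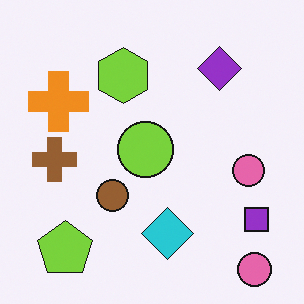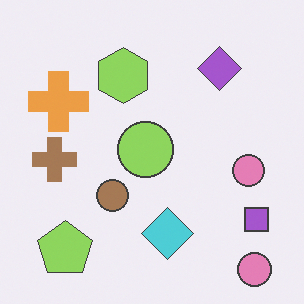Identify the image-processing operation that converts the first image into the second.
Given slightly reduced contrast.

Tones are pushed toward mid-grey across the whole image — a global contrast change.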